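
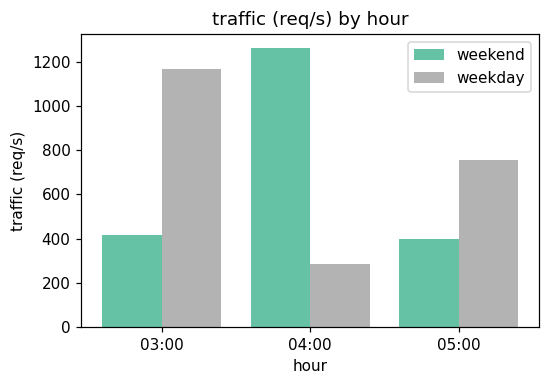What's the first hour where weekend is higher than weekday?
03:00: weekend ≈ 400 vs weekday ≈ 1200 (not yet); 04:00: weekend ≈ 1200 vs weekday ≈ 200 (first crossover).

04:00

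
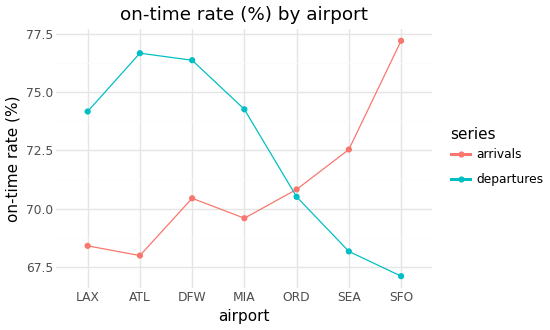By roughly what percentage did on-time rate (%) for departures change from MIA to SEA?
MIA ≈ 74, SEA ≈ 68; (68 − 74) / 74 ≈ -8.1%.

≈ -8.1%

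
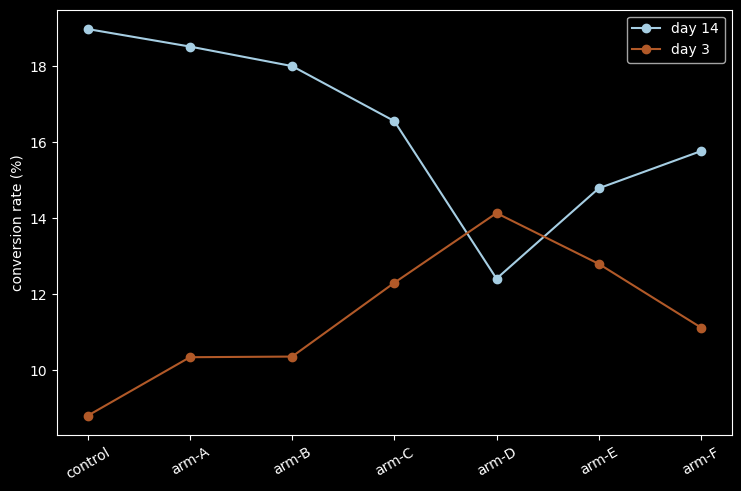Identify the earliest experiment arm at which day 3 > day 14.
arm-C: day 3 ≈ 12 vs day 14 ≈ 17 (not yet); arm-D: day 3 ≈ 14 vs day 14 ≈ 12 (first crossover).

arm-D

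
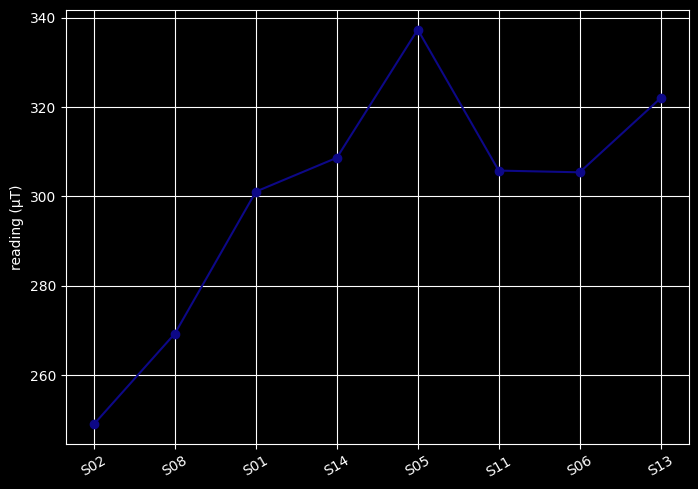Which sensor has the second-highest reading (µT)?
S13

Top 3: S05 ≈ 340, S13 ≈ 320, S14 ≈ 310.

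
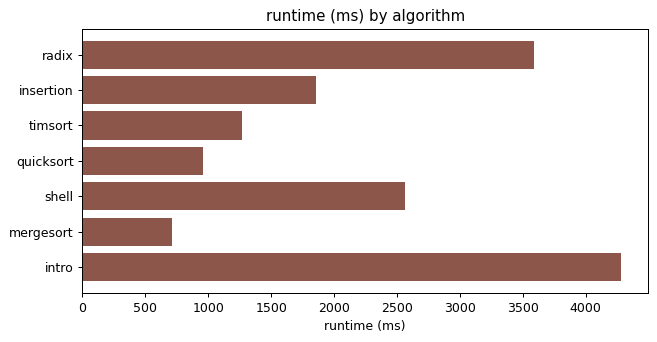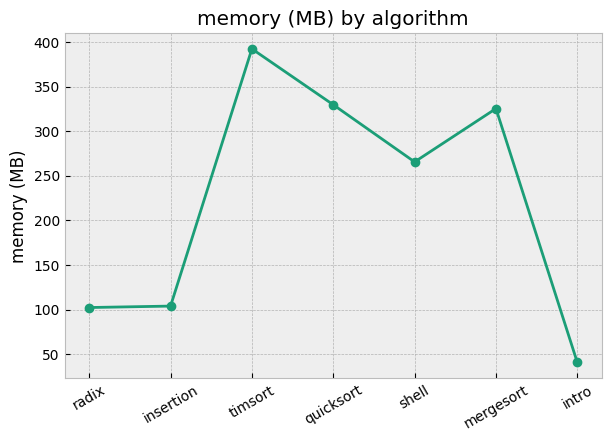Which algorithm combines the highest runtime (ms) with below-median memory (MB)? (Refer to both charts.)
intro

Chart 2 median memory (MB) ≈ 250; below-median algorithms: radix, insertion, intro. Among those, intro has the highest runtime (ms) (≈ 4500).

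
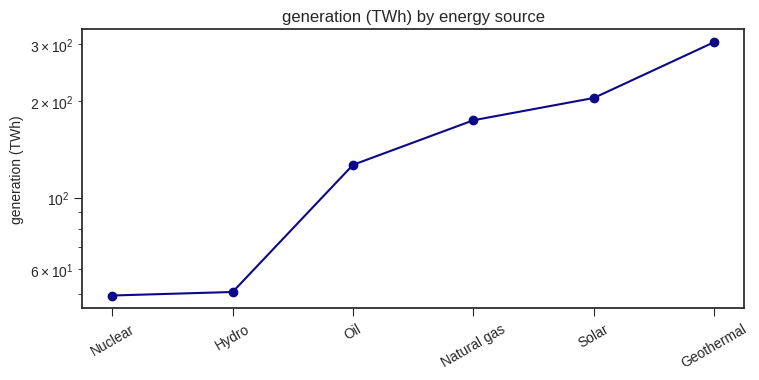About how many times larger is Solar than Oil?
Solar ≈ 200, Oil ≈ 125; 200/125 ≈ 1.6.

≈ 1.6×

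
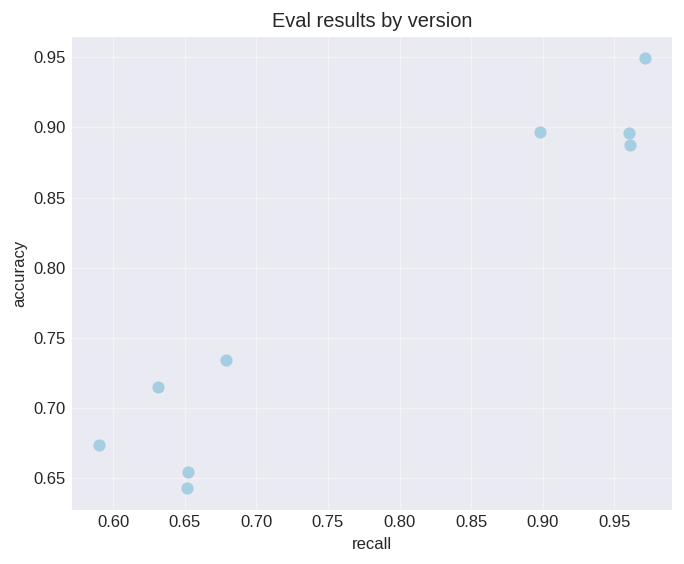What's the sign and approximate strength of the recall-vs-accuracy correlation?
Points are positively correlated; strong (|r| ≈ 1.0).

positive, strong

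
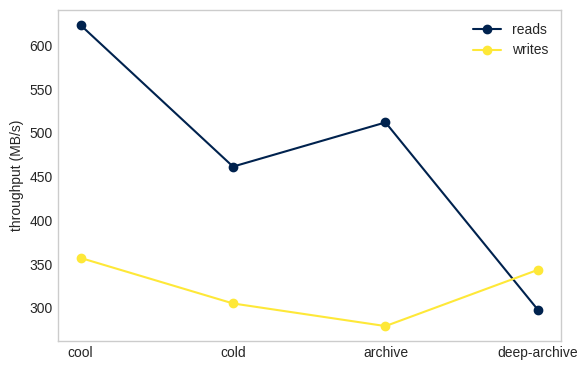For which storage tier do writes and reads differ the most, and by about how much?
cool, ≈ 250 MB/s

cool: writes ≈ 350, reads ≈ 600 → gap ≈ 250. Next-largest (archive) is only ≈ 200.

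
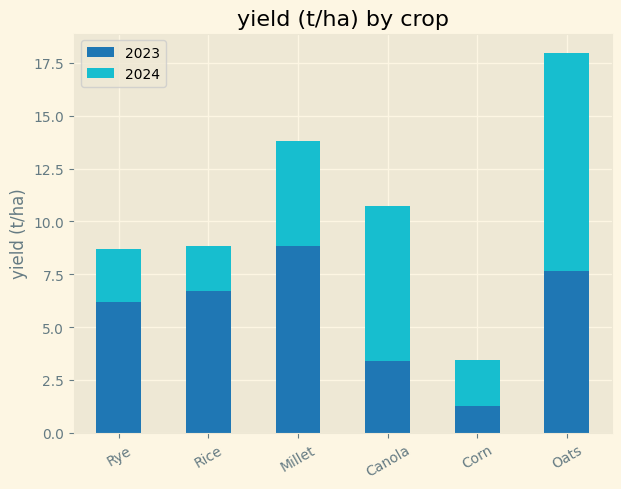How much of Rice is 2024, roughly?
≈ 2

2024 top ≈ 8, bottom ≈ 6; segment ≈ 2.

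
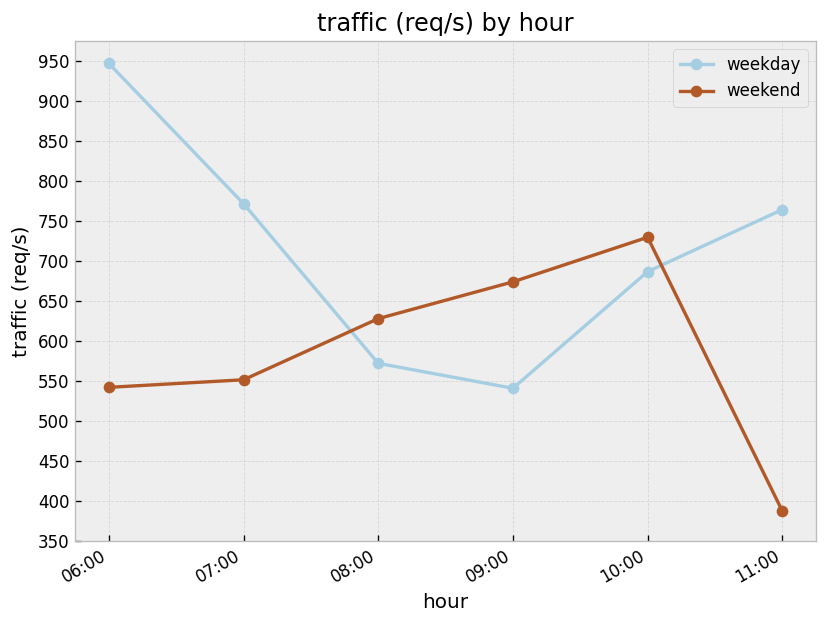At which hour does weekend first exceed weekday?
07:00: weekend ≈ 550 vs weekday ≈ 750 (not yet); 08:00: weekend ≈ 650 vs weekday ≈ 550 (first crossover).

08:00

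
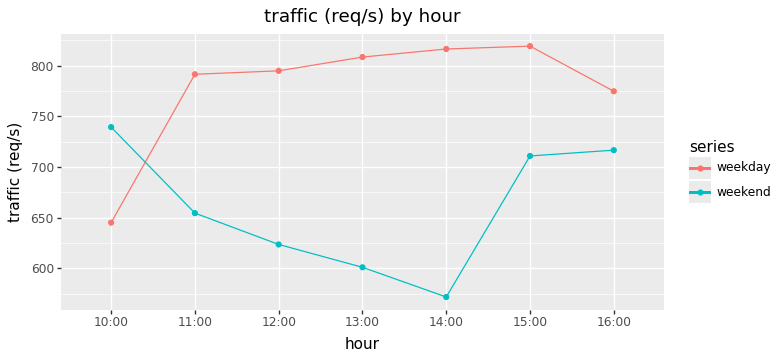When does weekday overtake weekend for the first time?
10:00: weekday ≈ 650 vs weekend ≈ 750 (not yet); 11:00: weekday ≈ 800 vs weekend ≈ 650 (first crossover).

11:00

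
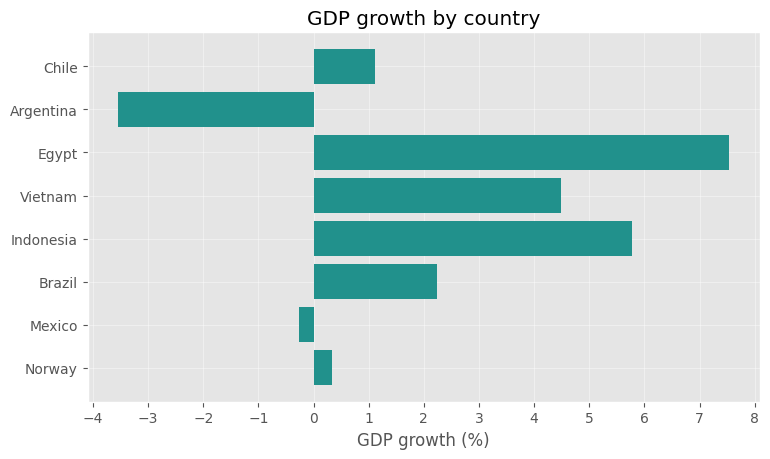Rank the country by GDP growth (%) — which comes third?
Vietnam

Top 4: Egypt ≈ 8, Indonesia ≈ 6, Vietnam ≈ 4, Brazil ≈ 2.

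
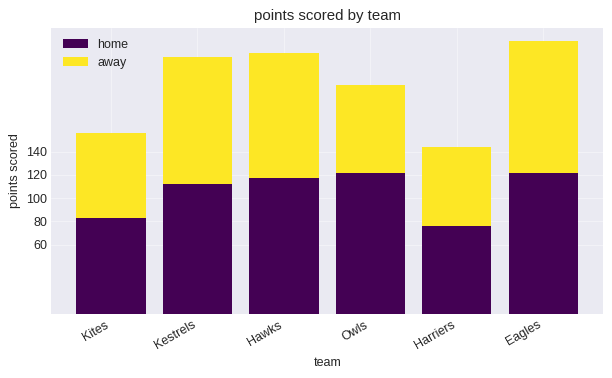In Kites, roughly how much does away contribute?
≈ 80

away top ≈ 160, bottom ≈ 80; segment ≈ 80.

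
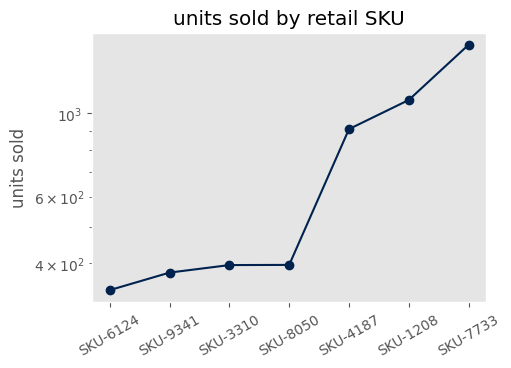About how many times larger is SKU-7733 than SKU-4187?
SKU-7733 ≈ 1500, SKU-4187 ≈ 900; 1500/900 ≈ 1.67.

≈ 1.67×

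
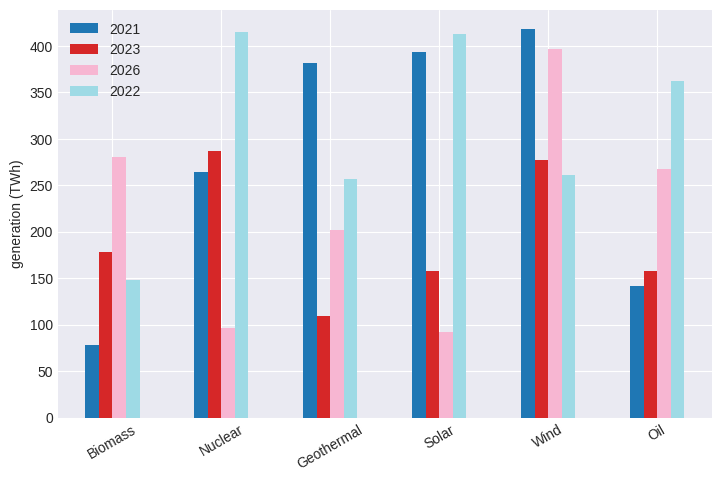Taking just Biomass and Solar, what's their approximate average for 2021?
(100 + 400) / 2 ≈ 250.

≈ 250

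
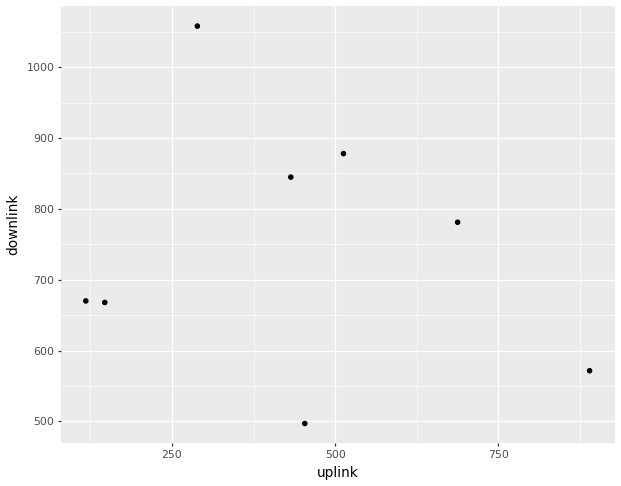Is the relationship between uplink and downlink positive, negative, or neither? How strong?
Points are roughly uncorrelated; weak (|r| ≈ 0.2).

no clear correlation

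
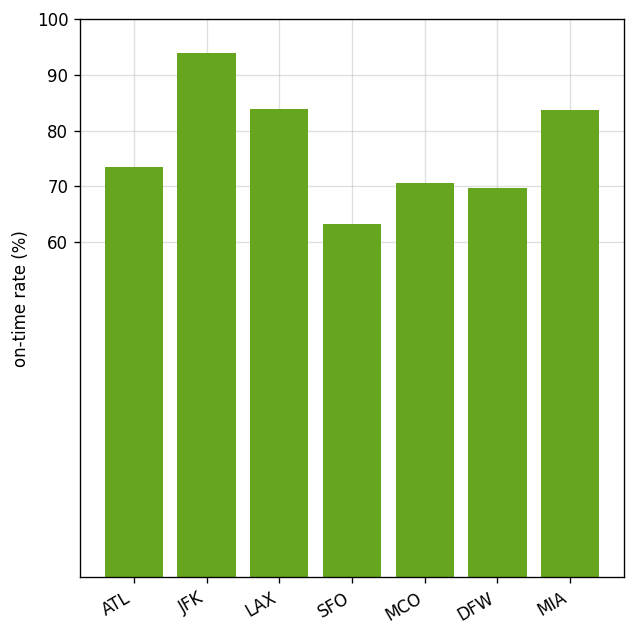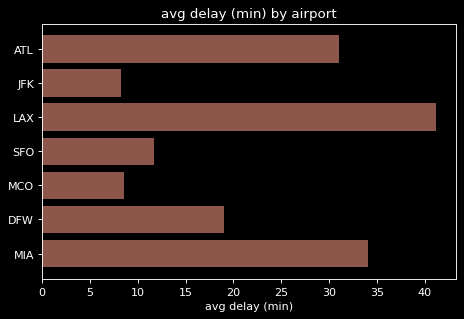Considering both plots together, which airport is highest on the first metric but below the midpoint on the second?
JFK

Chart 2 median avg delay (min) ≈ 20; below-median airports: JFK, SFO, MCO. Among those, JFK has the highest on-time rate (%) (≈ 90).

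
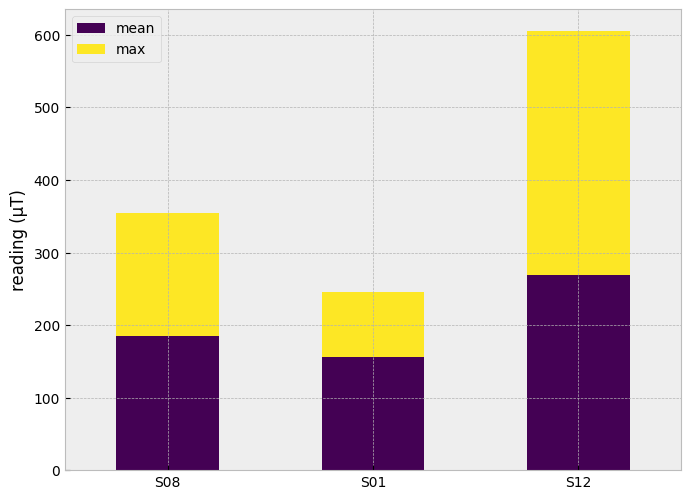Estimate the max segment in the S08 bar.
≈ 200

max top ≈ 400, bottom ≈ 200; segment ≈ 200.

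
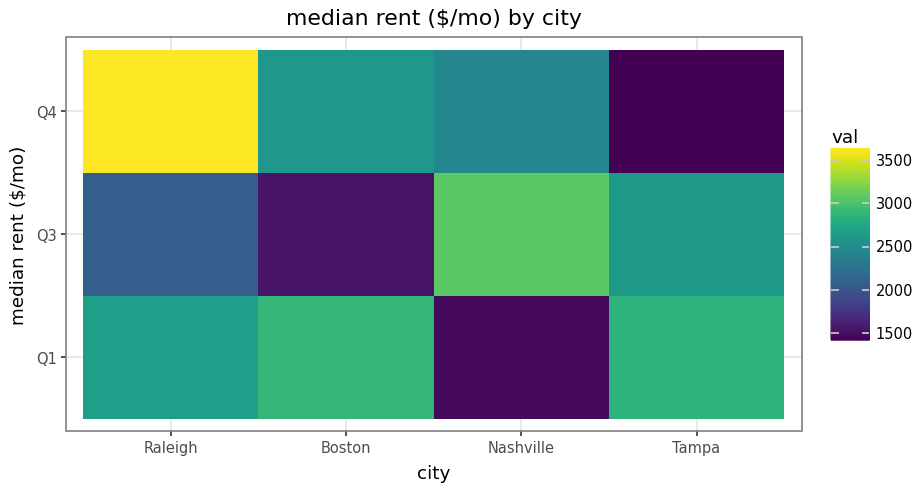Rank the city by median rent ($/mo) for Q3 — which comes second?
Top 3 for Q3: Nashville ≈ 3000, Tampa ≈ 2600, Raleigh ≈ 2000.

Tampa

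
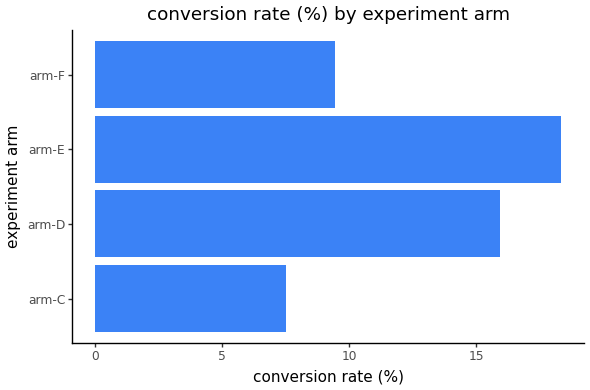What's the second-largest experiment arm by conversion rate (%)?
arm-D

Top 3: arm-E ≈ 18, arm-D ≈ 16, arm-F ≈ 10.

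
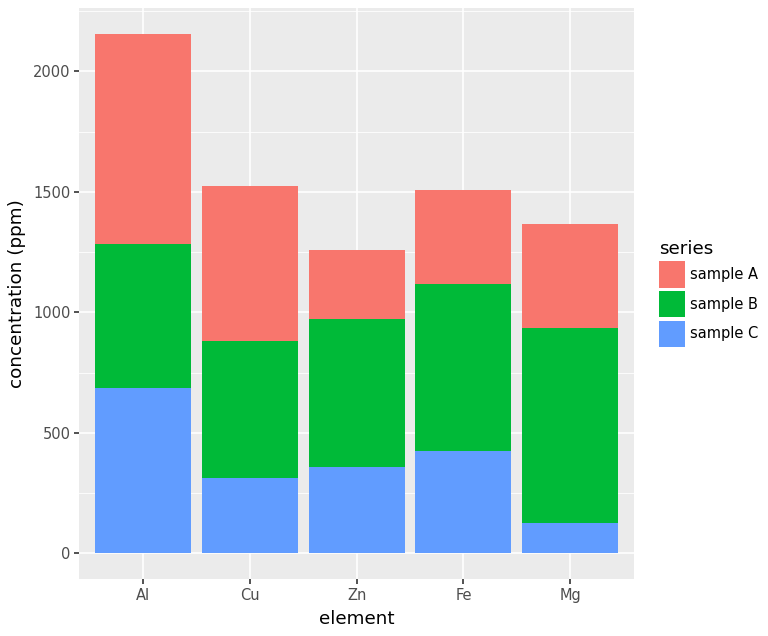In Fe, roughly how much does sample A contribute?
≈ 400

sample A top ≈ 1600, bottom ≈ 1200; segment ≈ 400.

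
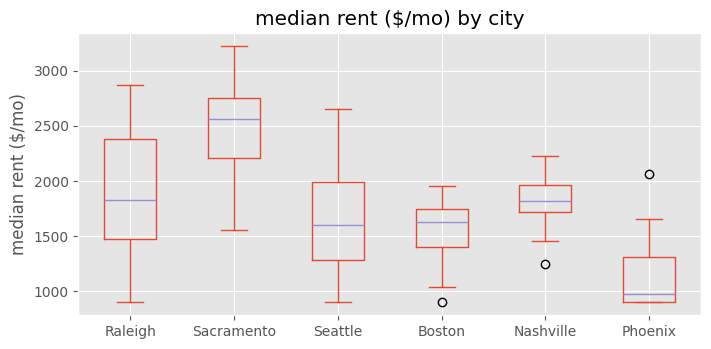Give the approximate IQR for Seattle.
Q3 ≈ 2000, Q1 ≈ 1200; IQR ≈ 800.

≈ 800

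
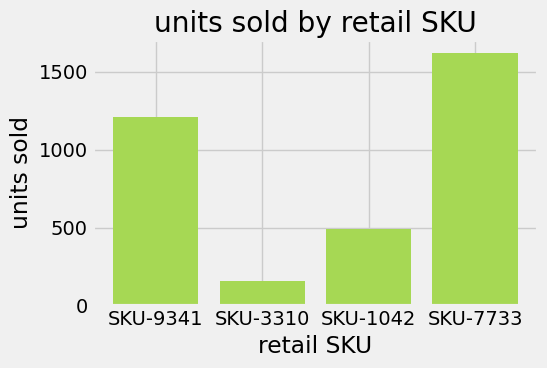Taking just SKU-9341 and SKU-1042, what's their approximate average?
≈ 800

(1200 + 400) / 2 ≈ 800.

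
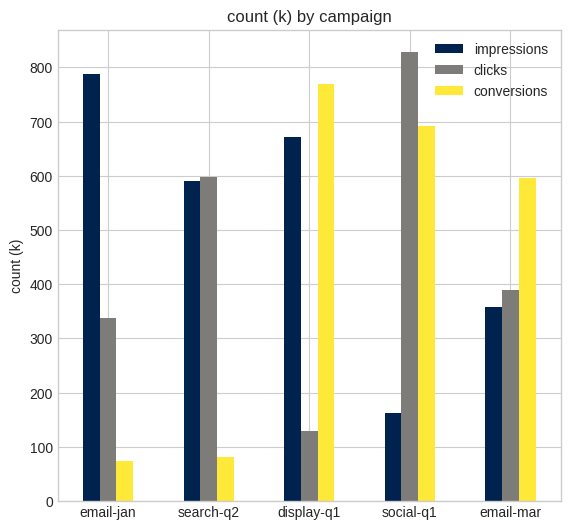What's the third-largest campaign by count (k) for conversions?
email-mar

Top 4 for conversions: display-q1 ≈ 800, social-q1 ≈ 700, email-mar ≈ 600, search-q2 ≈ 100.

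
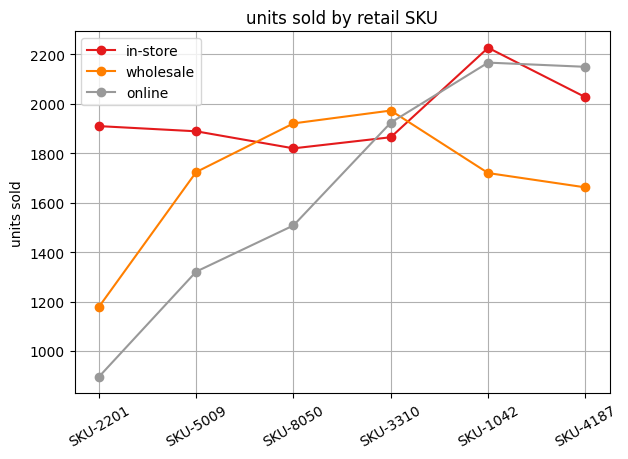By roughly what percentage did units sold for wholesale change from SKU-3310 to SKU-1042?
SKU-3310 ≈ 2000, SKU-1042 ≈ 1800; (1800 − 2000) / 2000 ≈ -10%.

≈ -10%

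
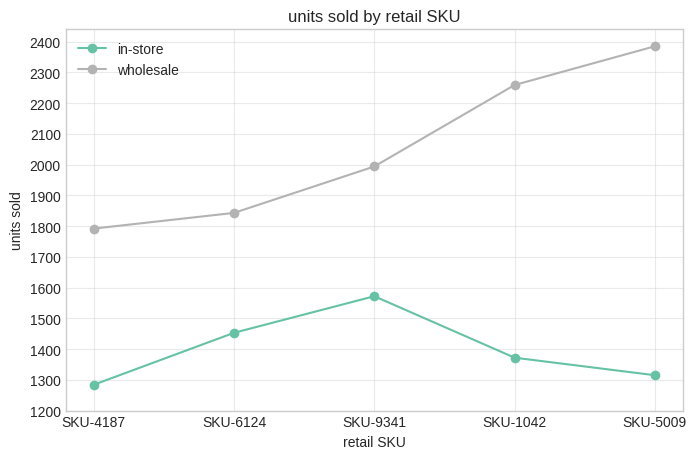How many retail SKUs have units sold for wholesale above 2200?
Above 2200: SKU-1042, SKU-5009.

2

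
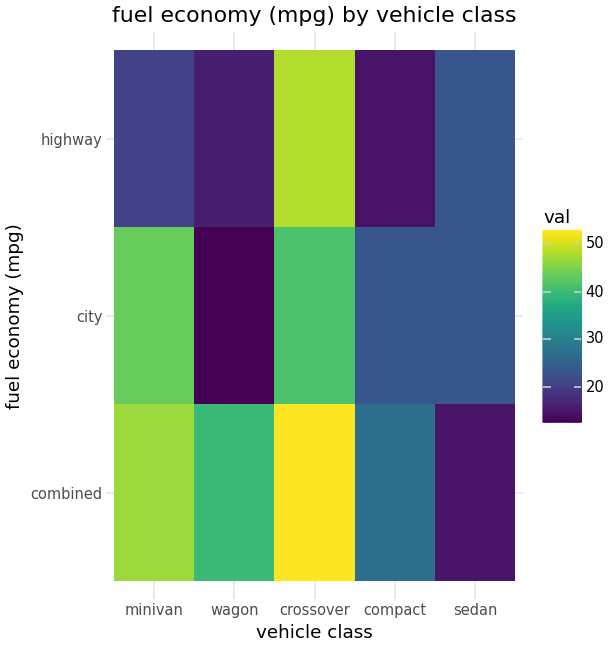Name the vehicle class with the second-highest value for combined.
Top 3 for combined: crossover ≈ 55, minivan ≈ 45, wagon ≈ 40.

minivan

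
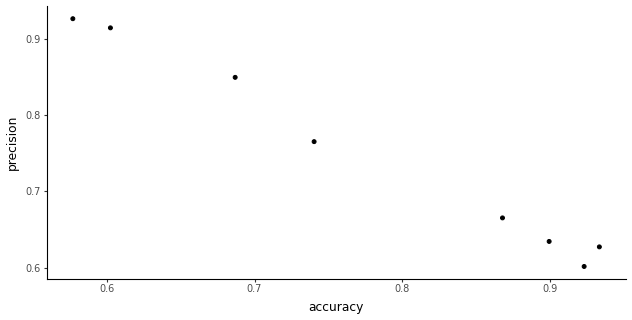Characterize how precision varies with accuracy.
negative, strong

Points are negatively correlated; strong (|r| ≈ 1.0).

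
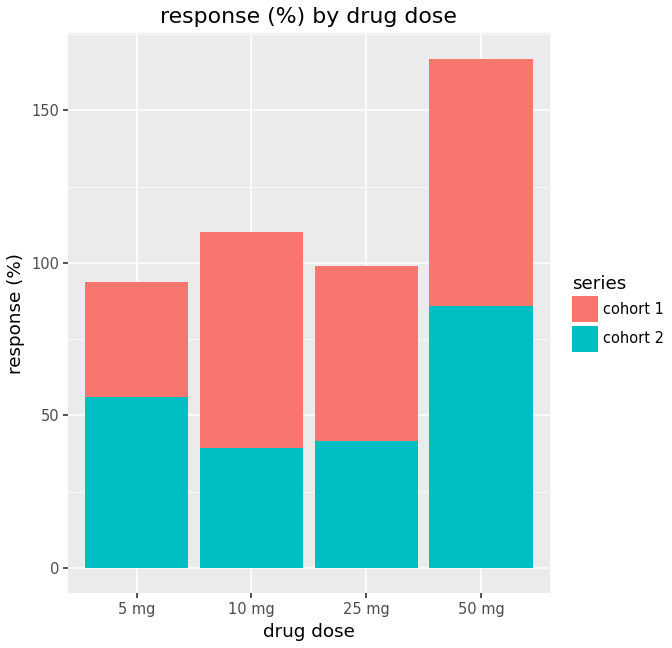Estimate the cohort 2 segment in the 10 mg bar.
cohort 2 top ≈ 40, bottom ≈ 0; segment ≈ 40.

≈ 40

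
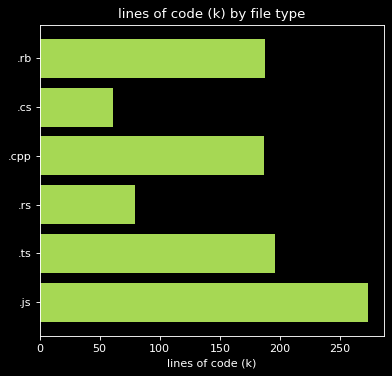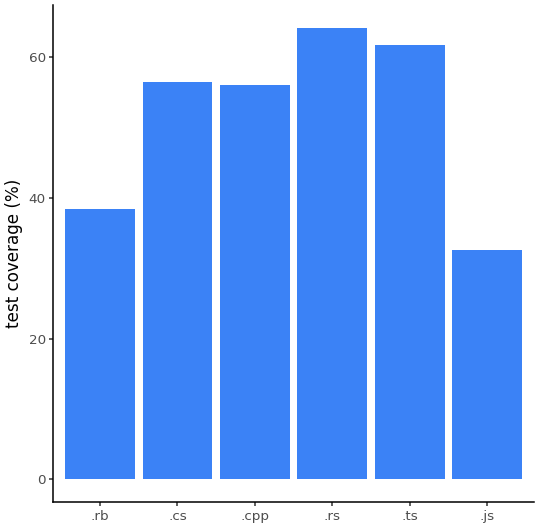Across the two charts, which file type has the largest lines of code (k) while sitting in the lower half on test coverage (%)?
.js

Chart 2 median test coverage (%) ≈ 60; below-median file types: .rb, .cpp, .js. Among those, .js has the highest lines of code (k) (≈ 250).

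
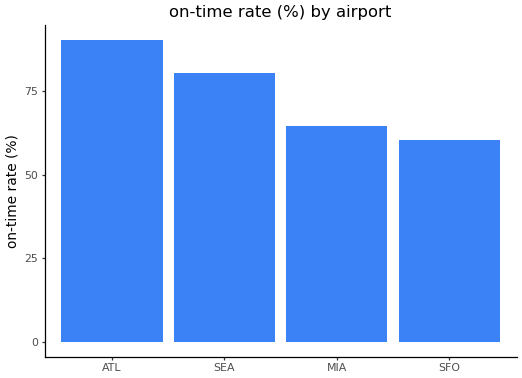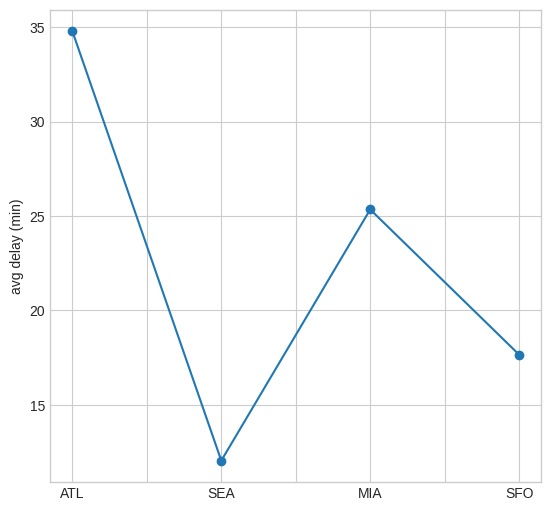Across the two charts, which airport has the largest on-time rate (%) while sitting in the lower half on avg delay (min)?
SEA

Chart 2 median avg delay (min) ≈ 20; below-median airports: SEA, SFO. Among those, SEA has the highest on-time rate (%) (≈ 80).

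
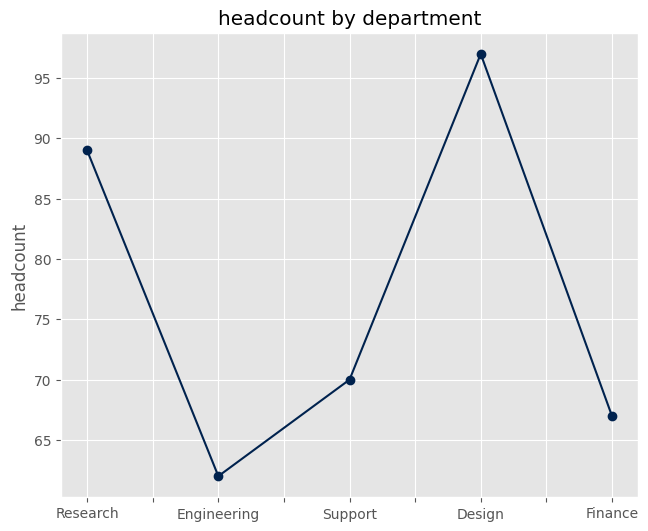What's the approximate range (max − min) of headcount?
Max Design ≈ 95, min Engineering ≈ 60; range ≈ 35.

≈ 35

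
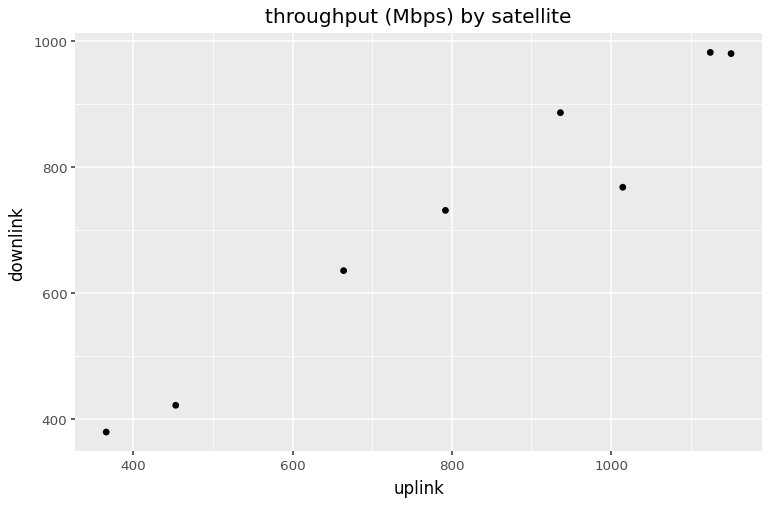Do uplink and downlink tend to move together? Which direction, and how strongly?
Points are positively correlated; strong (|r| ≈ 1.0).

positive, strong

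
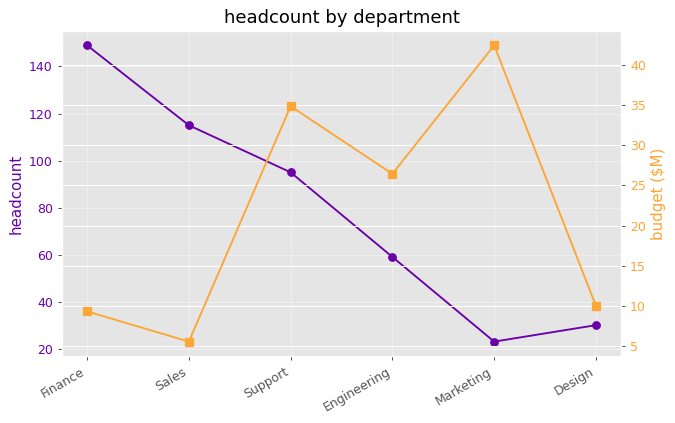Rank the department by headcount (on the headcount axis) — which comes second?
Sales

Top 3 (on the headcount axis): Finance ≈ 140, Sales ≈ 120, Support ≈ 100.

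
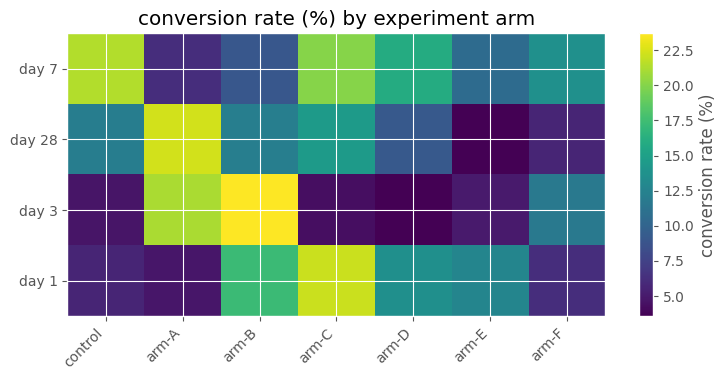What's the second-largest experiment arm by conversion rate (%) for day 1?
Top 3 for day 1: arm-C ≈ 22, arm-B ≈ 18, arm-D ≈ 14.

arm-B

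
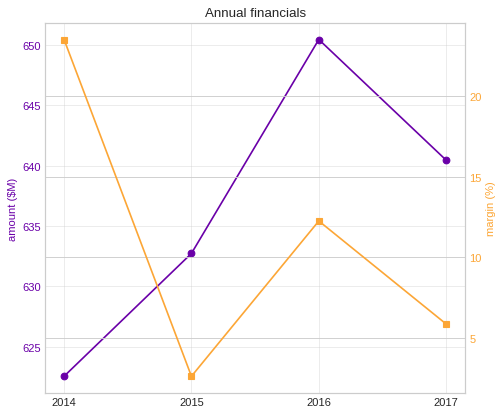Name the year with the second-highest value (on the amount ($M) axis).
Top 3 (on the amount ($M) axis): 2016 ≈ 650, 2017 ≈ 640, 2015 ≈ 635.

2017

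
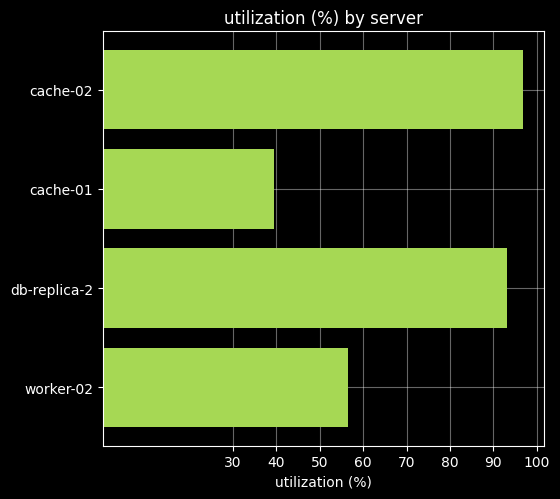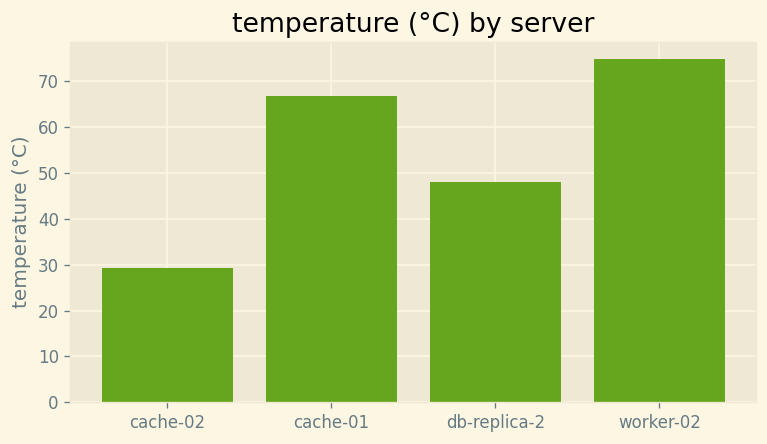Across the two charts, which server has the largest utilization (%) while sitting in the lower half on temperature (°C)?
Chart 2 median temperature (°C) ≈ 60; below-median servers: cache-02, db-replica-2. Among those, cache-02 has the highest utilization (%) (≈ 100).

cache-02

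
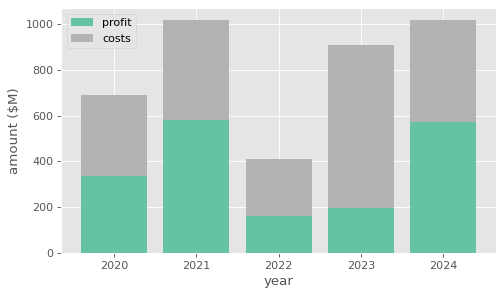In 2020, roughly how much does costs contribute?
costs top ≈ 700, bottom ≈ 300; segment ≈ 400.

≈ 400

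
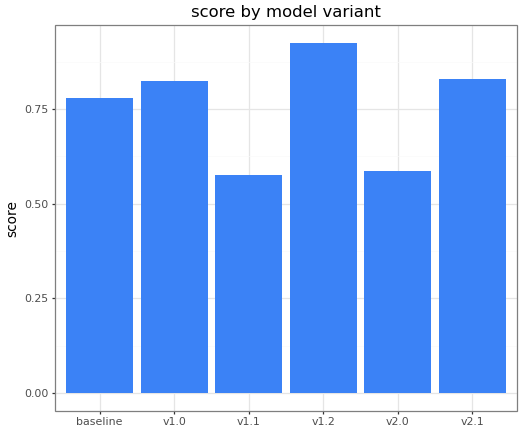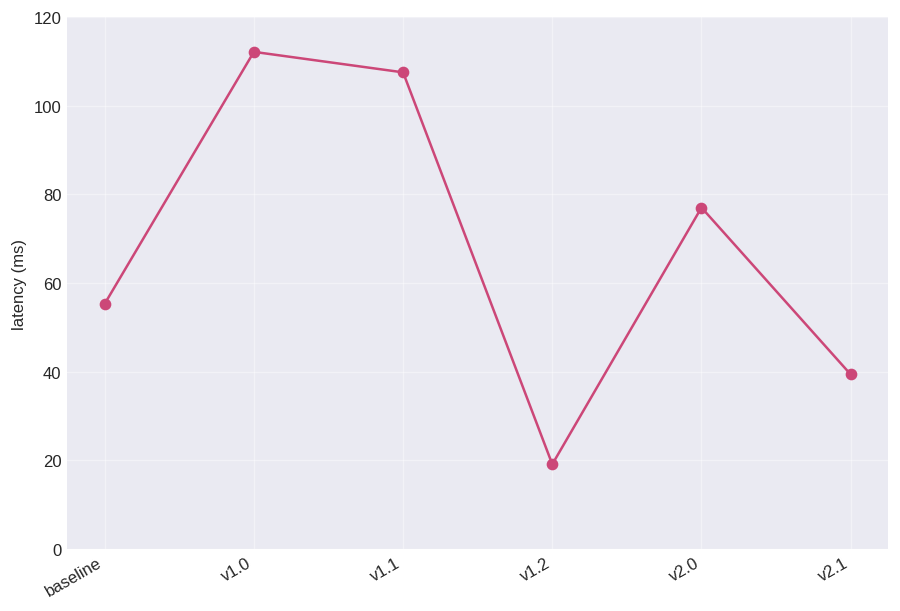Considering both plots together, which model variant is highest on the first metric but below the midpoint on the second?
v1.2

Chart 2 median latency (ms) ≈ 60; below-median model variants: baseline, v1.2, v2.1. Among those, v1.2 has the highest score (≈ 0.9).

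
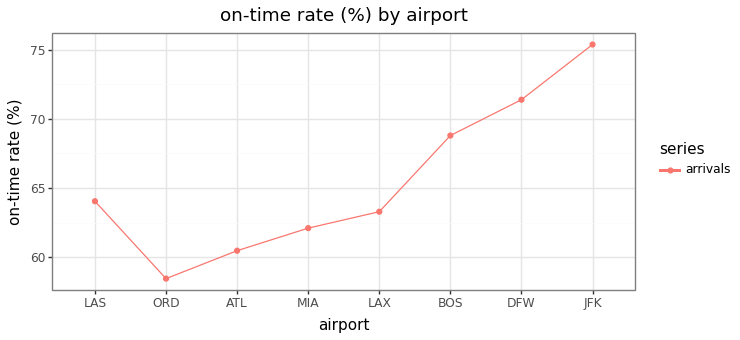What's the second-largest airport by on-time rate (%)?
DFW

Top 3: JFK ≈ 76, DFW ≈ 72, BOS ≈ 68.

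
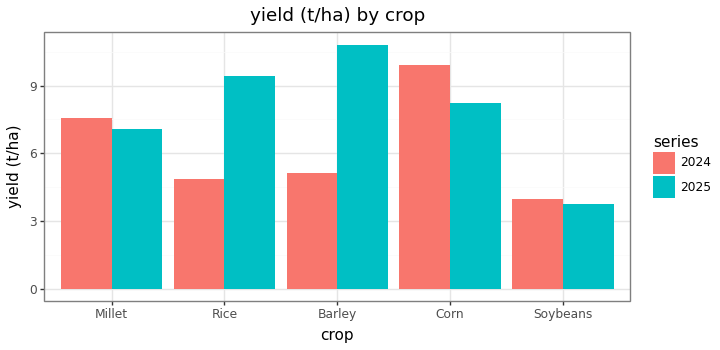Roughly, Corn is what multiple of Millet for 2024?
≈ 1.25×

Corn ≈ 10, Millet ≈ 8; 10/8 ≈ 1.25.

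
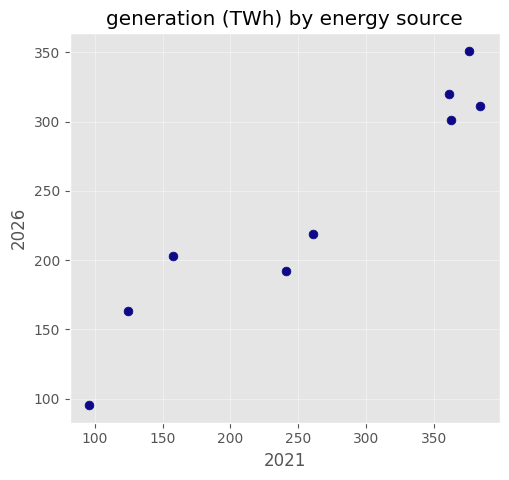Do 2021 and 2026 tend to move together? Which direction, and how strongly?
Points are positively correlated; strong (|r| ≈ 1.0).

positive, strong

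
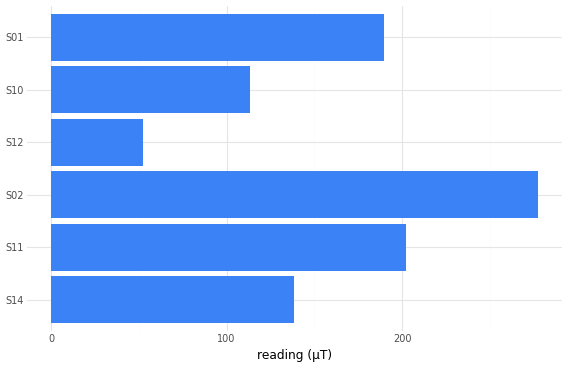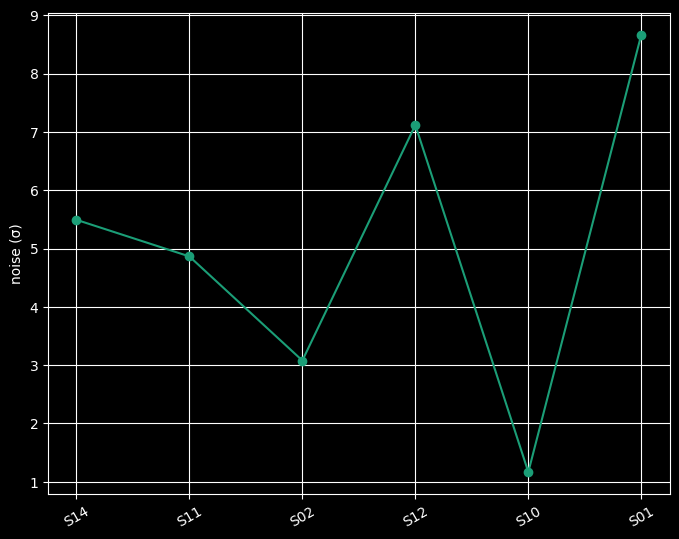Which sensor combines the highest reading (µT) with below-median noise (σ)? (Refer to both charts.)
Chart 2 median noise (σ) ≈ 5; below-median sensors: S11, S02, S10. Among those, S02 has the highest reading (µT) (≈ 300).

S02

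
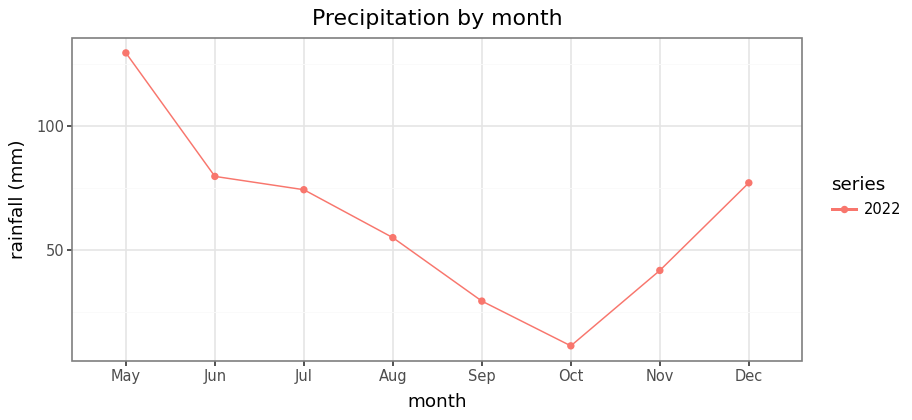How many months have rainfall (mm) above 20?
Above 20: May, Jun, Jul, Aug, Sep, Nov, Dec.

7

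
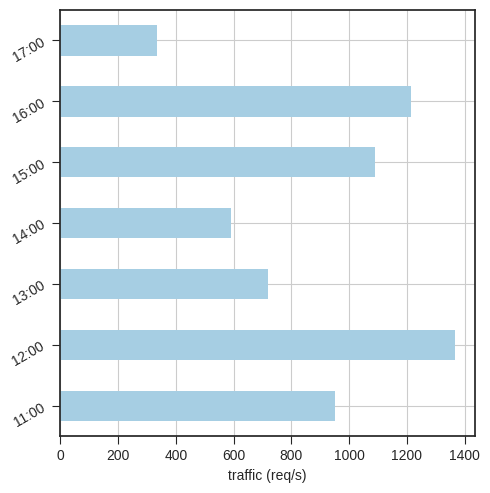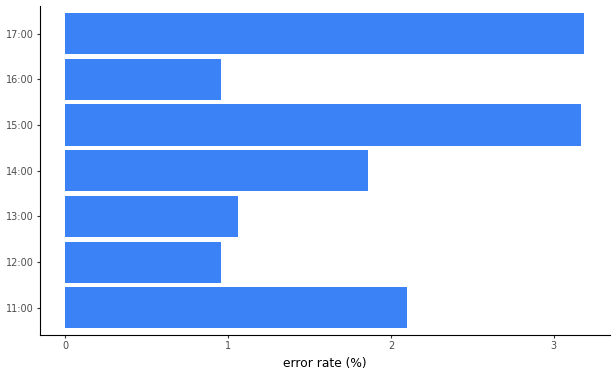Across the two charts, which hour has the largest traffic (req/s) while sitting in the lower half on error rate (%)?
Chart 2 median error rate (%) ≈ 2; below-median hours: 12:00, 13:00, 16:00. Among those, 12:00 has the highest traffic (req/s) (≈ 1400).

12:00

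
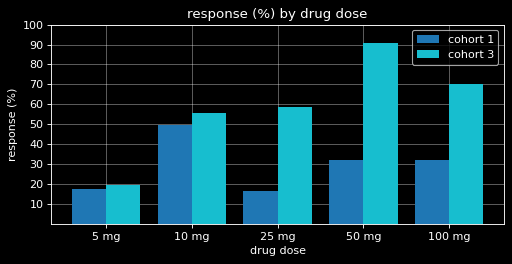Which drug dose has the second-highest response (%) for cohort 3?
Top 3 for cohort 3: 50 mg ≈ 90, 100 mg ≈ 70, 25 mg ≈ 60.

100 mg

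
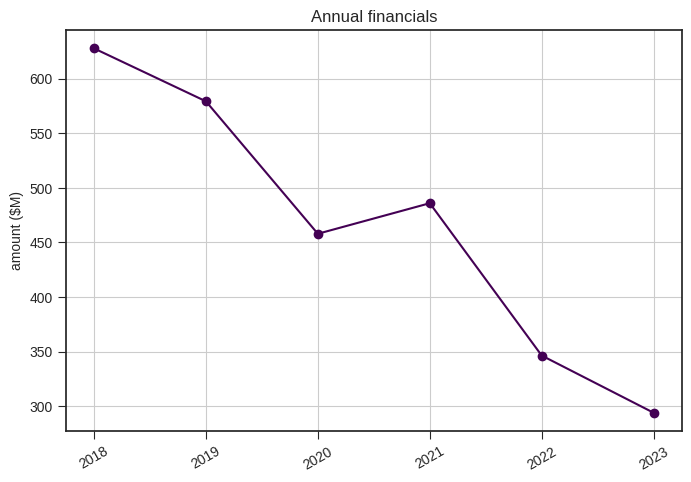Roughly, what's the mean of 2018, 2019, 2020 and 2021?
(650 + 600 + 450 + 500) / 4 ≈ 550.

≈ 550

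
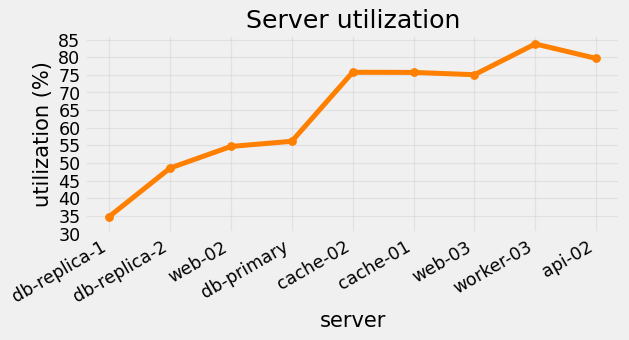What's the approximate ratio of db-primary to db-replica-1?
db-primary ≈ 55, db-replica-1 ≈ 35; 55/35 ≈ 1.57.

≈ 1.57×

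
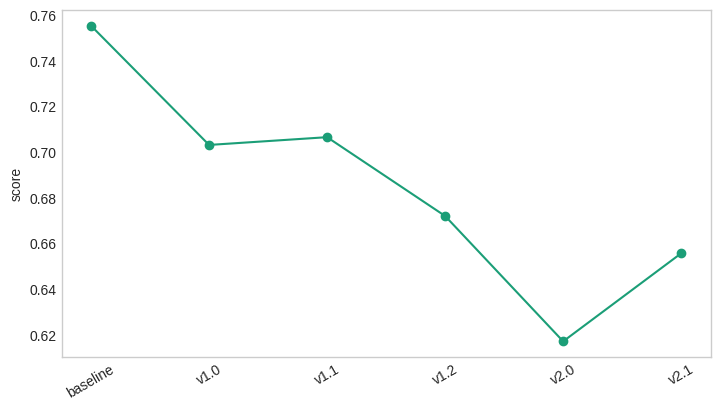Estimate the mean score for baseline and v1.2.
≈ 0.72

(0.76 + 0.68) / 2 ≈ 0.72.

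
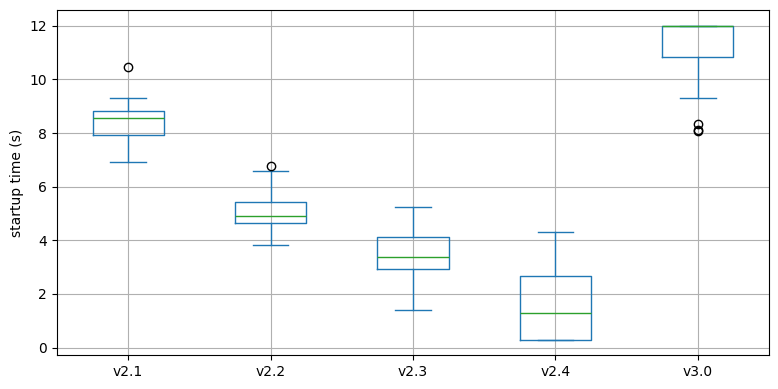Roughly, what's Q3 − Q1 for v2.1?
Q3 ≈ 9, Q1 ≈ 8; IQR ≈ 1.

≈ 1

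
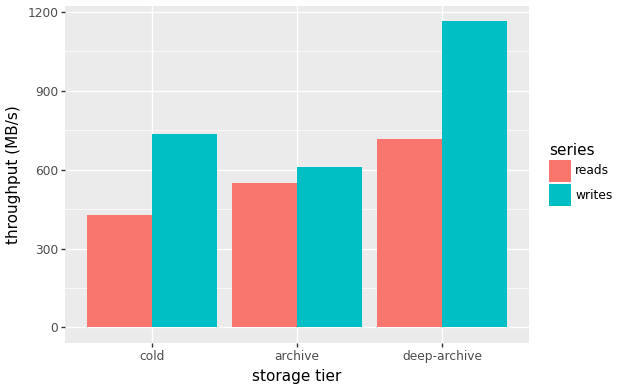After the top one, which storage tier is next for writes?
Top 3 for writes: deep-archive ≈ 1200, cold ≈ 700, archive ≈ 600.

cold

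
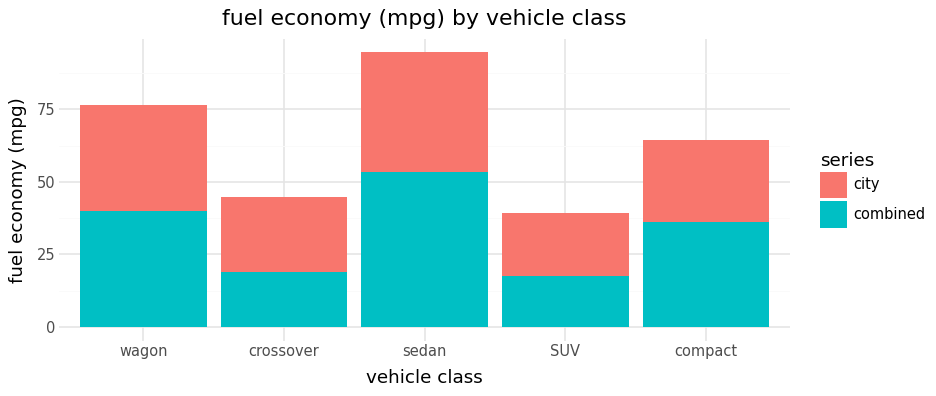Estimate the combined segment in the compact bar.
combined top ≈ 40, bottom ≈ 0; segment ≈ 40.

≈ 40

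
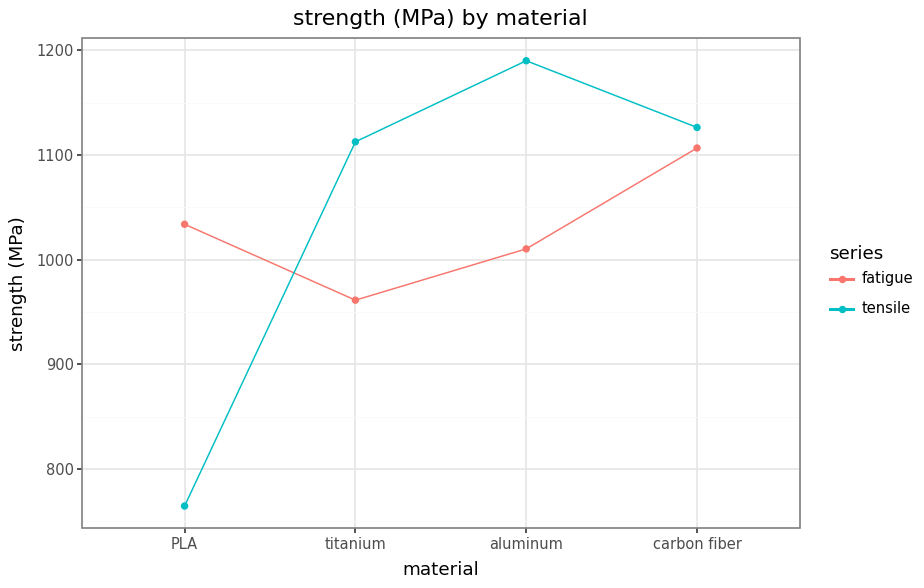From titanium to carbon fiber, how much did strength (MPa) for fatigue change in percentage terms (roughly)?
≈ +15.8%

titanium ≈ 950, carbon fiber ≈ 1100; (1100 − 950) / 950 ≈ +15.8%.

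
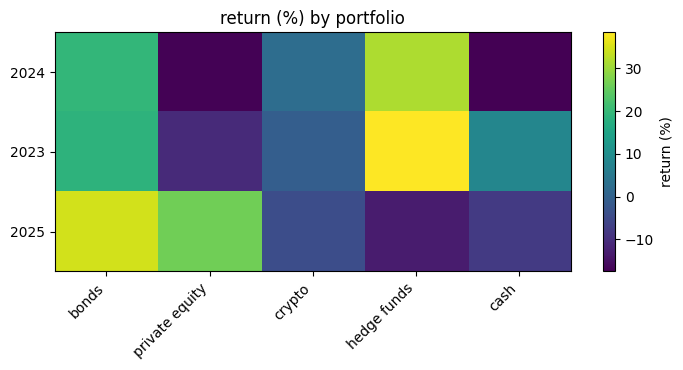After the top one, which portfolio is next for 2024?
bonds

Top 3 for 2024: hedge funds ≈ 30, bonds ≈ 20, crypto ≈ 5.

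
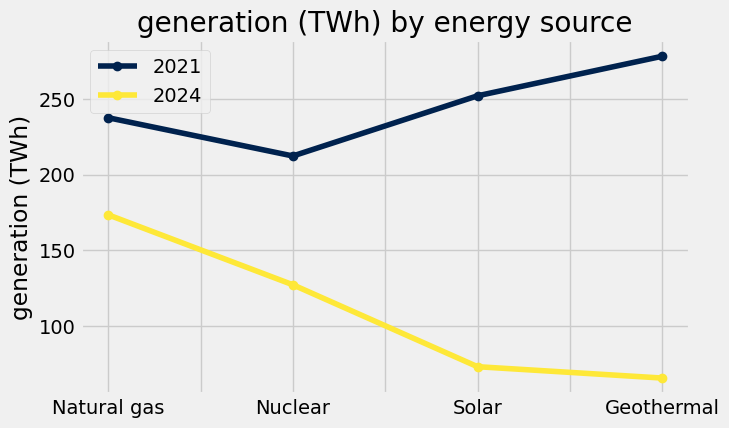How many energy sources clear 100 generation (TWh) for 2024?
Above 100: Natural gas, Nuclear.

2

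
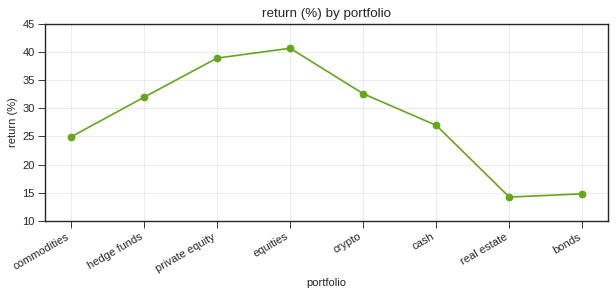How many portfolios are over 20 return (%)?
Above 20: commodities, hedge funds, private equity, equities, crypto, cash.

6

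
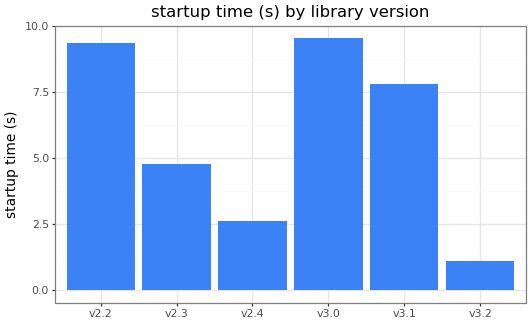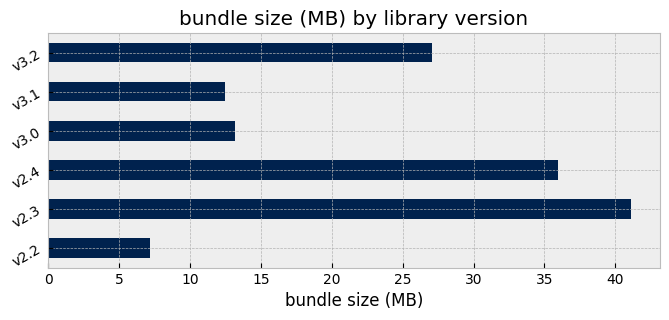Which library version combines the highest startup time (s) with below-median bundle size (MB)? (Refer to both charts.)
v3.0

Chart 2 median bundle size (MB) ≈ 20; below-median library versions: v2.2, v3.0, v3.1. Among those, v3.0 has the highest startup time (s) (≈ 10).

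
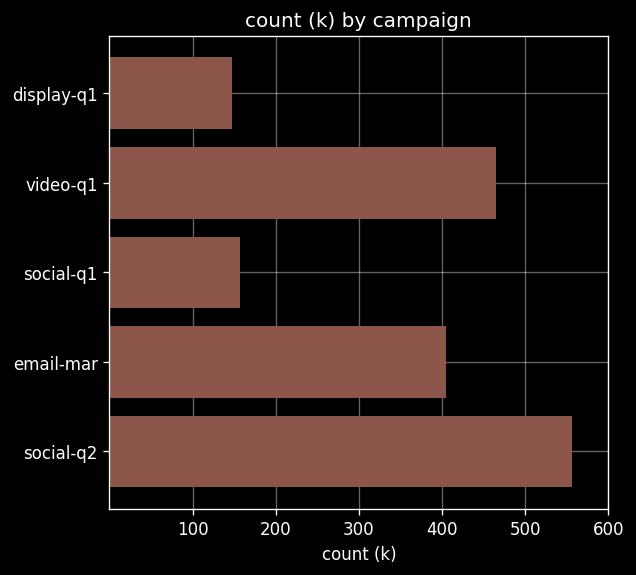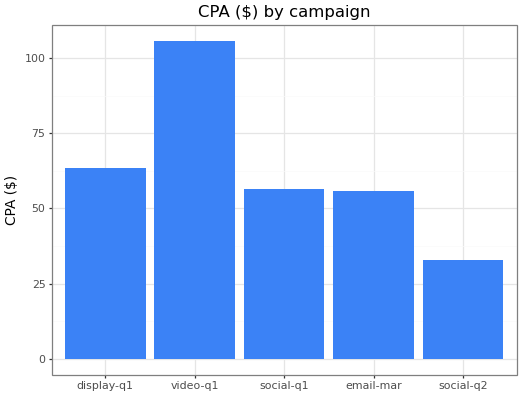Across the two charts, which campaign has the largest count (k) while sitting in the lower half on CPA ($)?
social-q2

Chart 2 median CPA ($) ≈ 60; below-median campaigns: email-mar, social-q2. Among those, social-q2 has the highest count (k) (≈ 600).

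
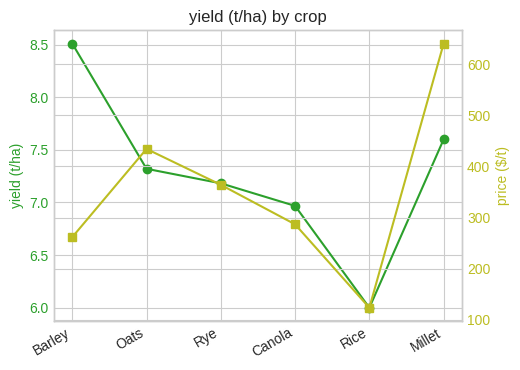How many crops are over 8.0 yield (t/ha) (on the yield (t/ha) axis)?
Above 8.0: Barley.

1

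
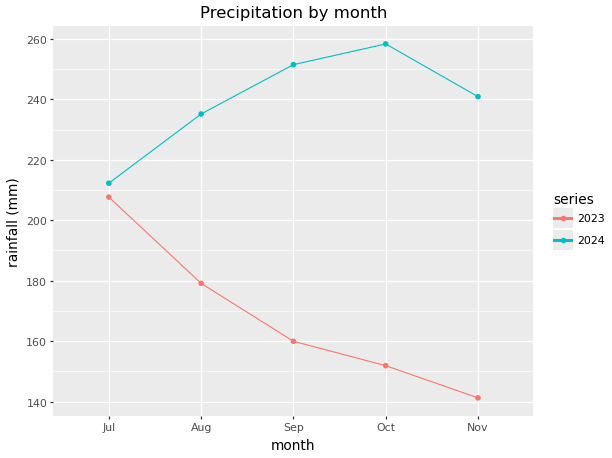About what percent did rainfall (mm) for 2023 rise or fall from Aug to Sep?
Aug ≈ 180, Sep ≈ 160; (160 − 180) / 180 ≈ -11.1%.

≈ -11.1%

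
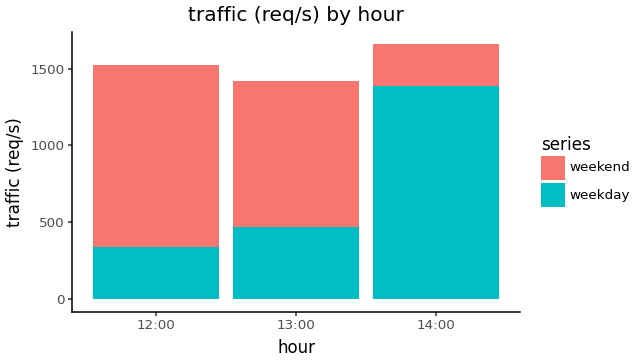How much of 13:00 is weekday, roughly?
≈ 400

weekday top ≈ 400, bottom ≈ 0; segment ≈ 400.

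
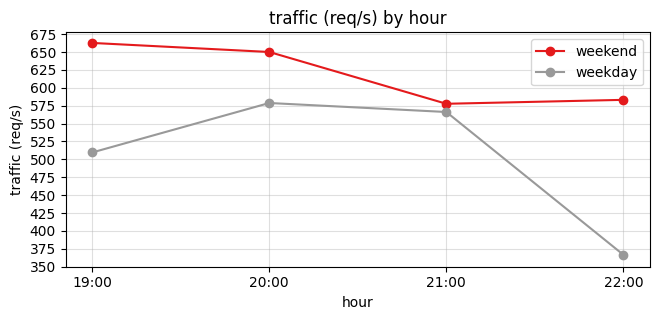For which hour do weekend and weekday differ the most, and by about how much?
22:00: weekend ≈ 575, weekday ≈ 375 → gap ≈ 200. Next-largest (19:00) is only ≈ 175.

22:00, ≈ 200 req/s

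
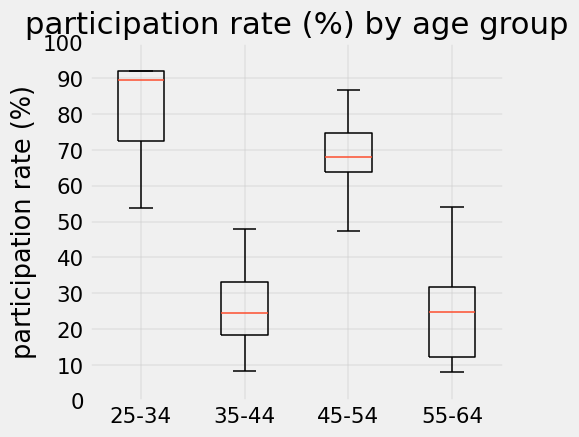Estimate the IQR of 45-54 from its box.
≈ 10

Q3 ≈ 70, Q1 ≈ 60; IQR ≈ 10.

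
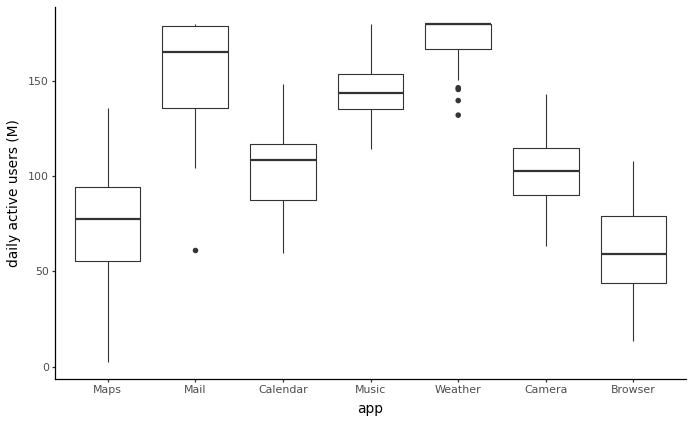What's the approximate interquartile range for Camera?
Q3 ≈ 110, Q1 ≈ 90; IQR ≈ 20.

≈ 20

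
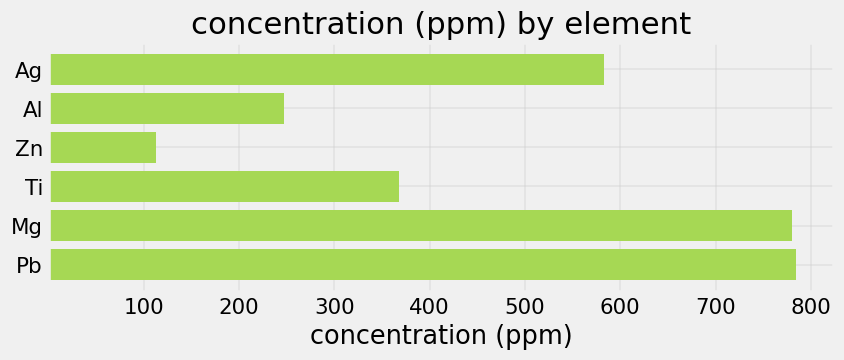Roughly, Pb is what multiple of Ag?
≈ 1.33×

Pb ≈ 800, Ag ≈ 600; 800/600 ≈ 1.33.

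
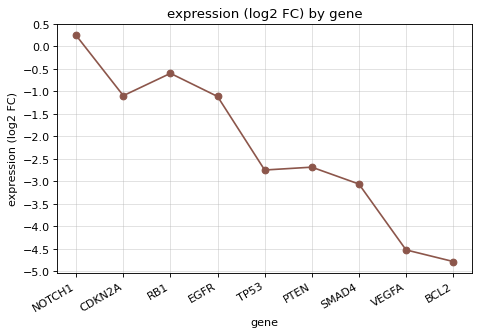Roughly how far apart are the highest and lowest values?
≈ 5.0

Max NOTCH1 ≈ 0.0, min BCL2 ≈ -5.0; range ≈ 5.0.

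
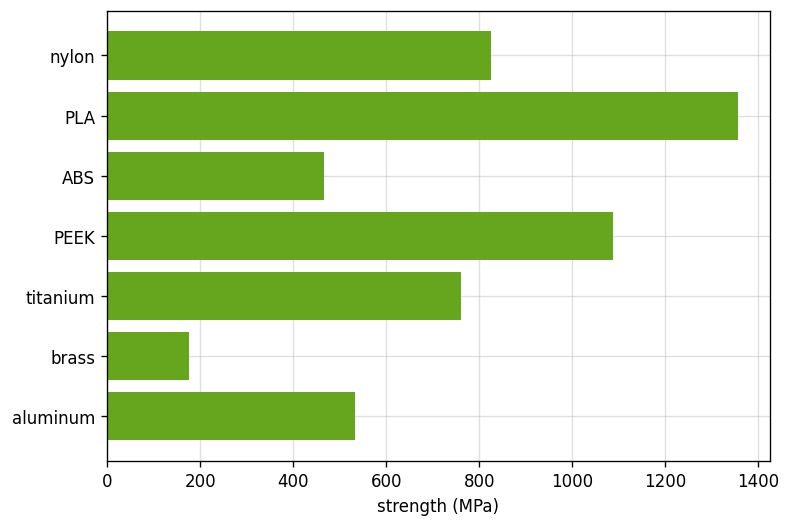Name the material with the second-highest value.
PEEK

Top 3: PLA ≈ 1400, PEEK ≈ 1000, nylon ≈ 800.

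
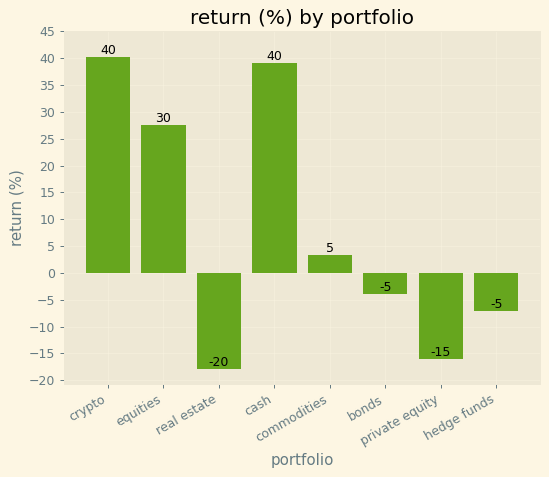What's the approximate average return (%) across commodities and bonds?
≈ 0

(5 + -5) / 2 ≈ 0.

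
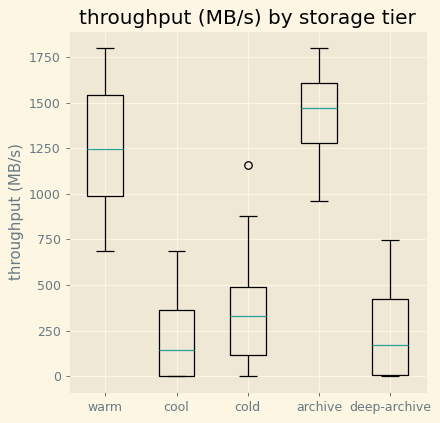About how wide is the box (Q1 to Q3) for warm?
≈ 600

Q3 ≈ 1600, Q1 ≈ 1000; IQR ≈ 600.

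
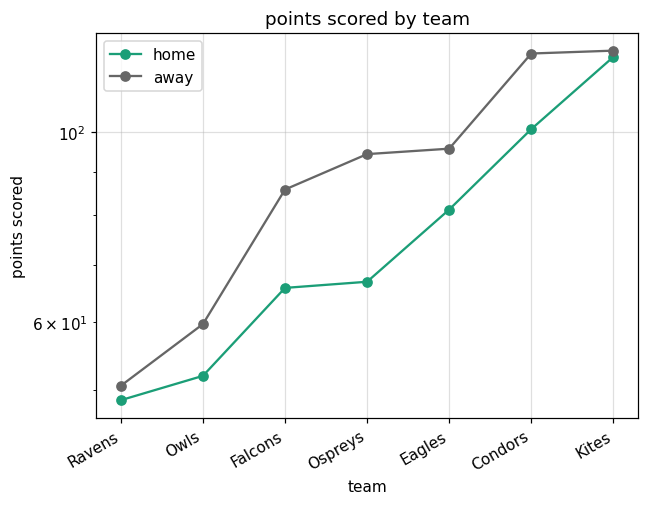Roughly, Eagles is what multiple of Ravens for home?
Eagles ≈ 80, Ravens ≈ 50; 80/50 ≈ 1.6.

≈ 1.6×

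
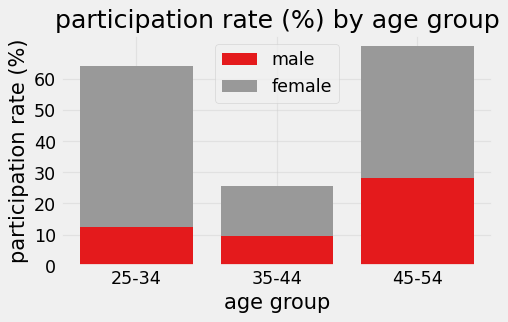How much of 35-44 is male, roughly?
≈ 10

male top ≈ 10, bottom ≈ 0; segment ≈ 10.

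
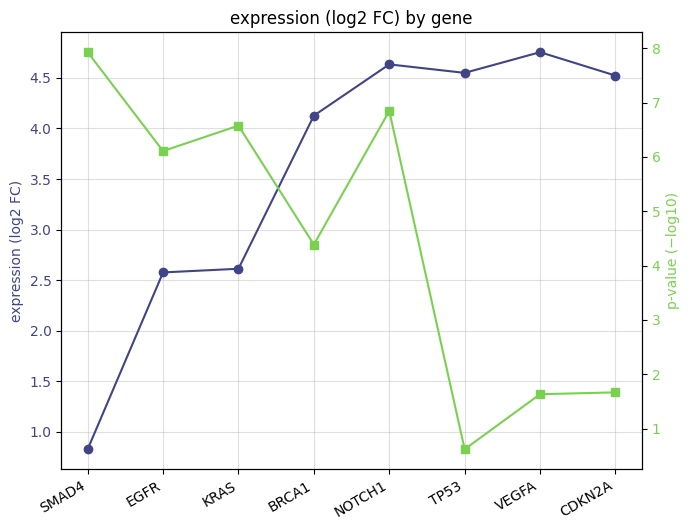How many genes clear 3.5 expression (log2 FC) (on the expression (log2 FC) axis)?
5

Above 3.5: BRCA1, NOTCH1, TP53, VEGFA, CDKN2A.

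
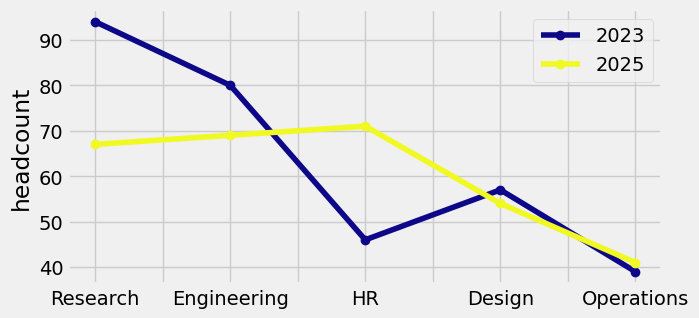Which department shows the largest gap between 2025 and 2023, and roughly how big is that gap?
Research: 2025 ≈ 65, 2023 ≈ 95 → gap ≈ 30. Next-largest (HR) is only ≈ 25.

Research, ≈ 30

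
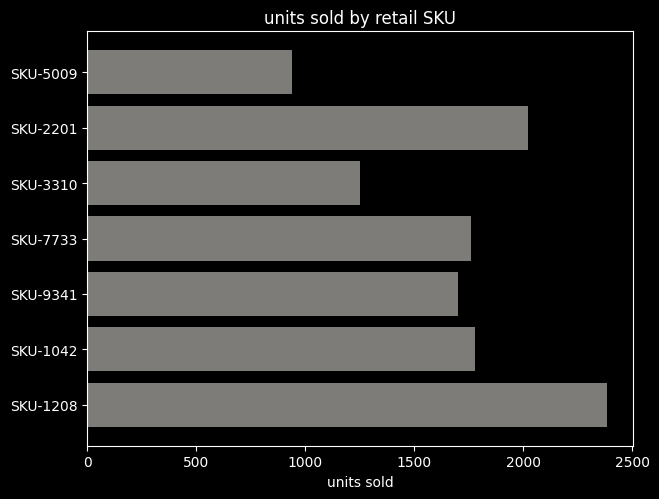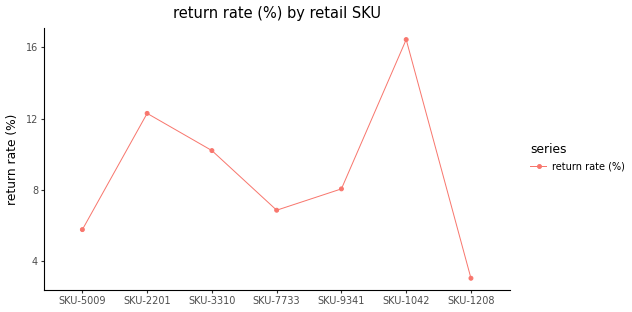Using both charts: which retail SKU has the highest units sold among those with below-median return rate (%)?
SKU-1208

Chart 2 median return rate (%) ≈ 8; below-median retail SKUs: SKU-5009, SKU-7733, SKU-1208. Among those, SKU-1208 has the highest units sold (≈ 2500).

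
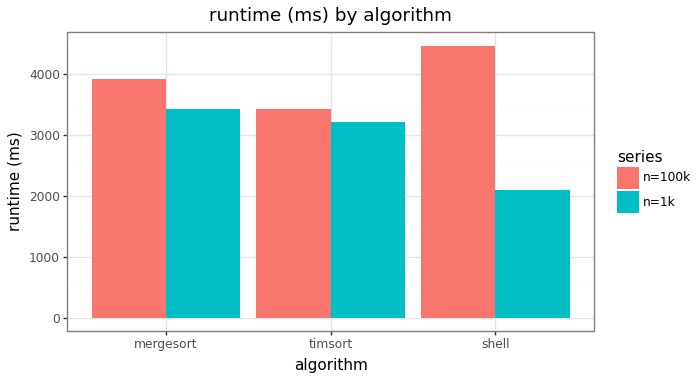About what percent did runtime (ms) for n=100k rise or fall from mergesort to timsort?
≈ -12.5%

mergesort ≈ 4000, timsort ≈ 3500; (3500 − 4000) / 4000 ≈ -12.5%.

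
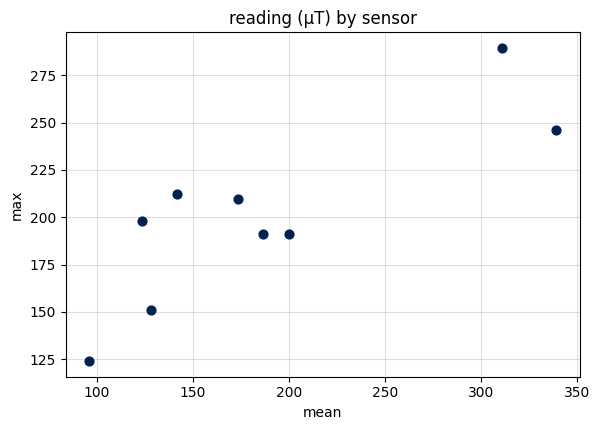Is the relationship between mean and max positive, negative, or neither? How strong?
Points are positively correlated; strong (|r| ≈ 0.8).

positive, strong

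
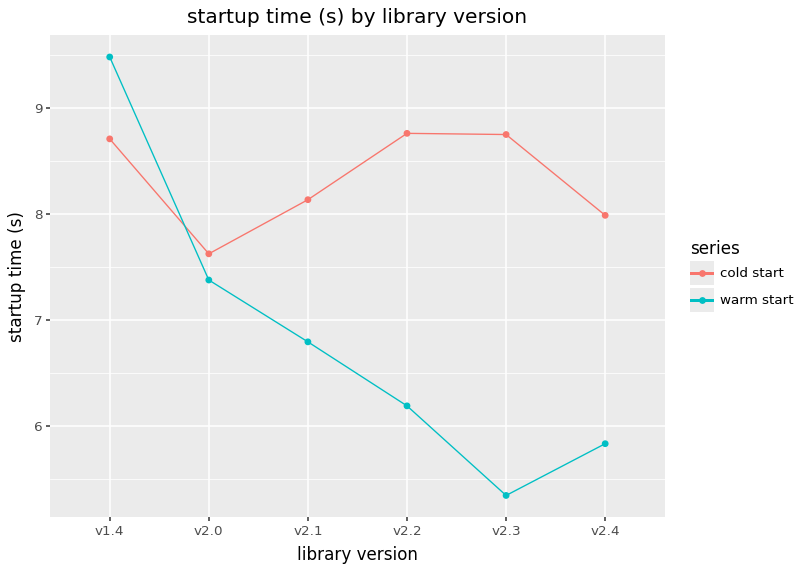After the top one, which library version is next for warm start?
v2.0

Top 3 for warm start: v1.4 ≈ 9.5, v2.0 ≈ 7.5, v2.1 ≈ 7.0.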